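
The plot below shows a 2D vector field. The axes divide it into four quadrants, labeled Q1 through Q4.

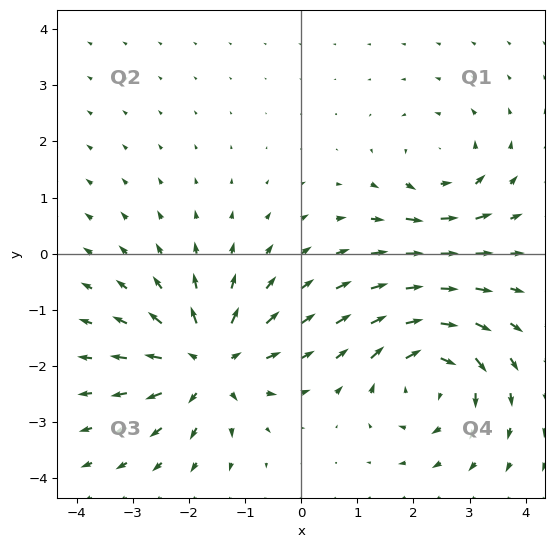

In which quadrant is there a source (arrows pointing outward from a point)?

The source sits at approximately (-1.6, -1.9), which lies in quadrant Q3. The divergence there is about +5, positive as expected for a source.

Q3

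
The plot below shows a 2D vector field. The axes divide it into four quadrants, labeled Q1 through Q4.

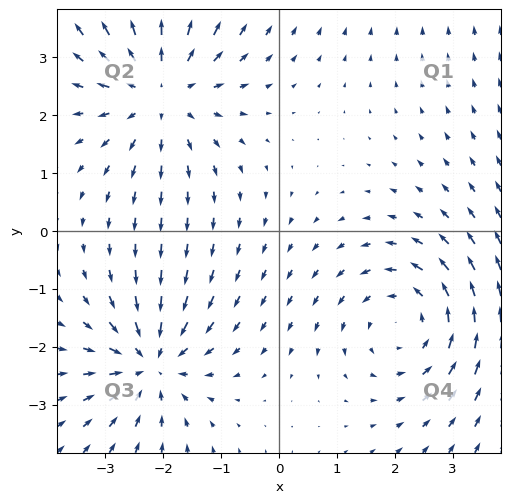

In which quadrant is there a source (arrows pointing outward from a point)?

The source sits at approximately (-2.1, 2.4), which lies in quadrant Q2. The divergence there is about +3, positive as expected for a source.

Q2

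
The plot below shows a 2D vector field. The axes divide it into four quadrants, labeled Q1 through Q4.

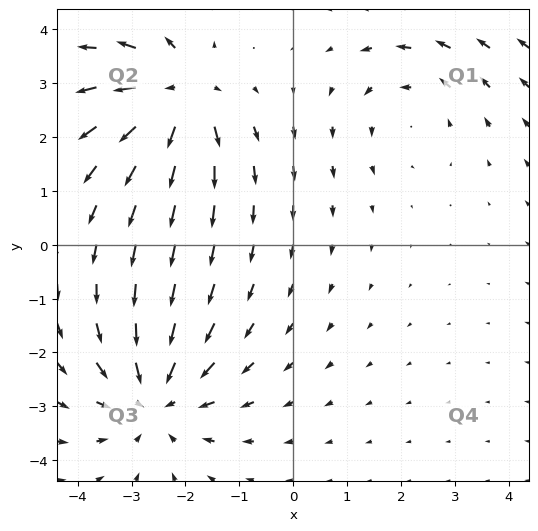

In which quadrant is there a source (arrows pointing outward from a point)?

The source sits at approximately (-2.1, 2.8), which lies in quadrant Q2. The divergence there is about +5, positive as expected for a source.

Q2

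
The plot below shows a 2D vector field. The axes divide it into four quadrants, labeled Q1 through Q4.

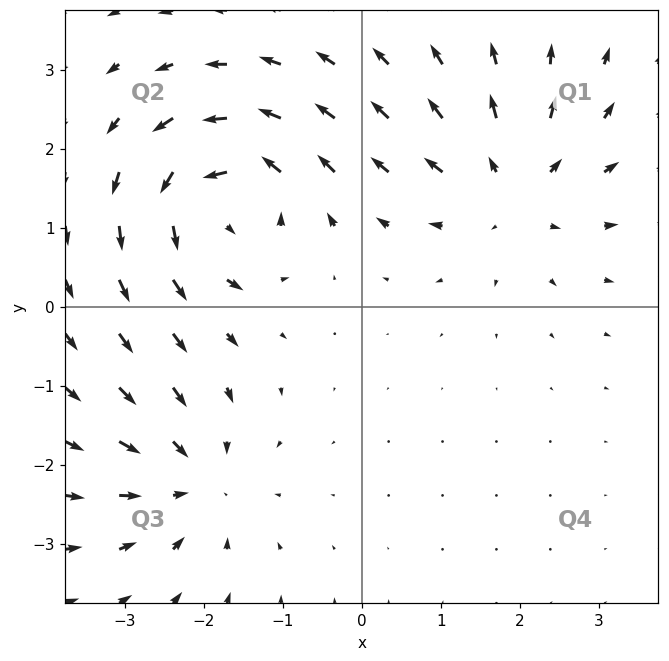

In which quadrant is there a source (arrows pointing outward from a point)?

The source sits at approximately (1.9, 1.5), which lies in quadrant Q1. The divergence there is about +4, positive as expected for a source.

Q1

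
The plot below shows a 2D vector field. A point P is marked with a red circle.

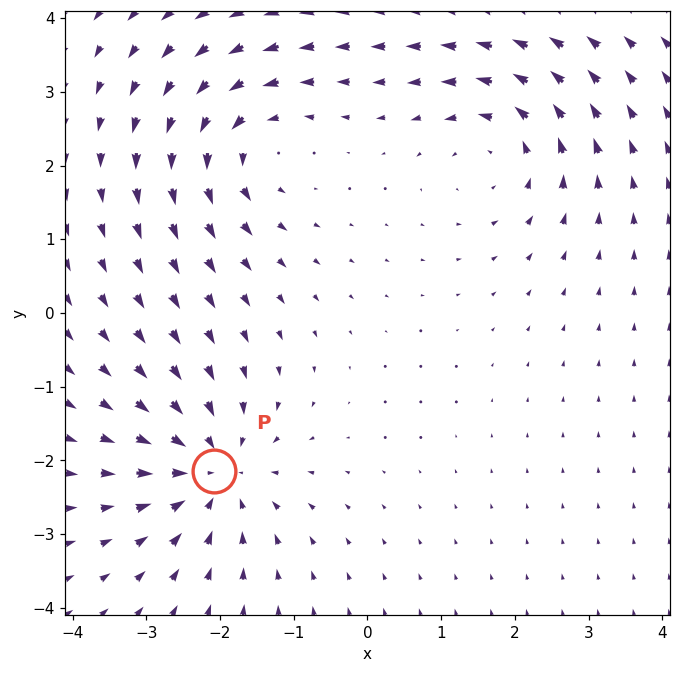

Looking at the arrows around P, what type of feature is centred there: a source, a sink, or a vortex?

sink

At P (-2.1, -2.1) the arrows converge inward. Divergence about -4, curl ≈0 — negative divergence with near-zero curl is a sink.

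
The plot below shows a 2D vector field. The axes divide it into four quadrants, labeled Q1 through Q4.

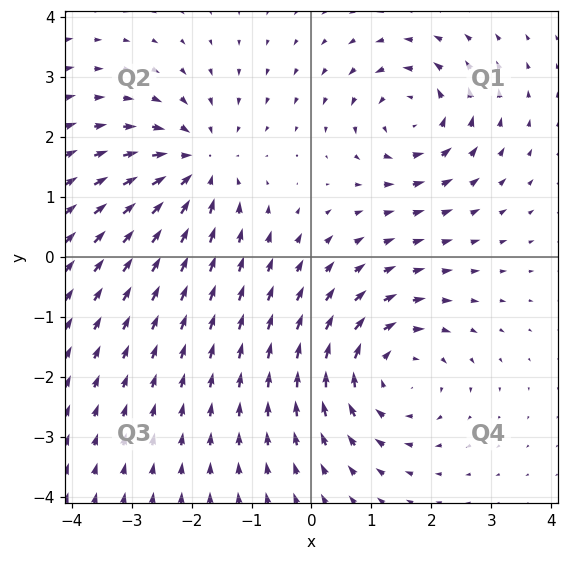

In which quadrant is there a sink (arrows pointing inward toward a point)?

Q2

The sink sits at approximately (-1.9, 1.5), which lies in quadrant Q2. The divergence there is about -4, negative as expected for a sink.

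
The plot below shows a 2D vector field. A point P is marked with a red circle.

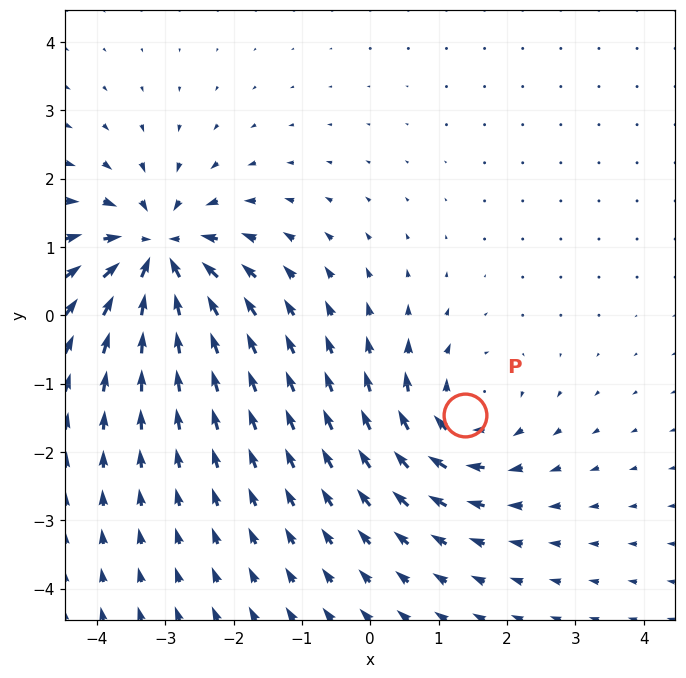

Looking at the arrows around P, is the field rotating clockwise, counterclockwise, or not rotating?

Near P at (1.4, -1.5) the arrows circulate clockwise. The curl (z-component) there is about -3; negative curl means clockwise rotation.

clockwise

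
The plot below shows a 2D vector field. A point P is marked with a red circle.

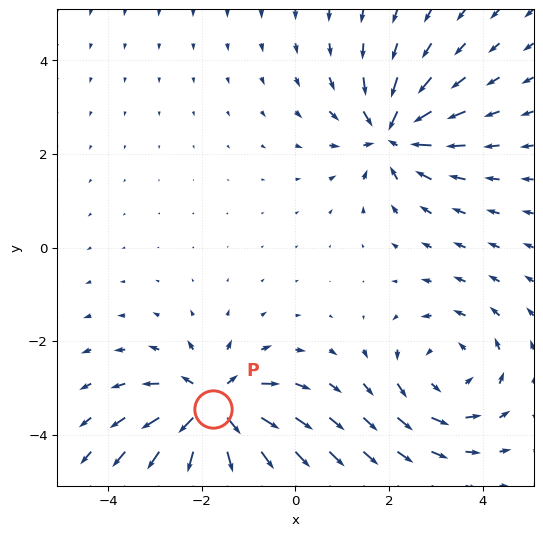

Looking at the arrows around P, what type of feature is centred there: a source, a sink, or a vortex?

At P (-1.8, -3.4) the arrows spread outward. Divergence about +5, curl ≈0 — positive divergence with near-zero curl is a source.

source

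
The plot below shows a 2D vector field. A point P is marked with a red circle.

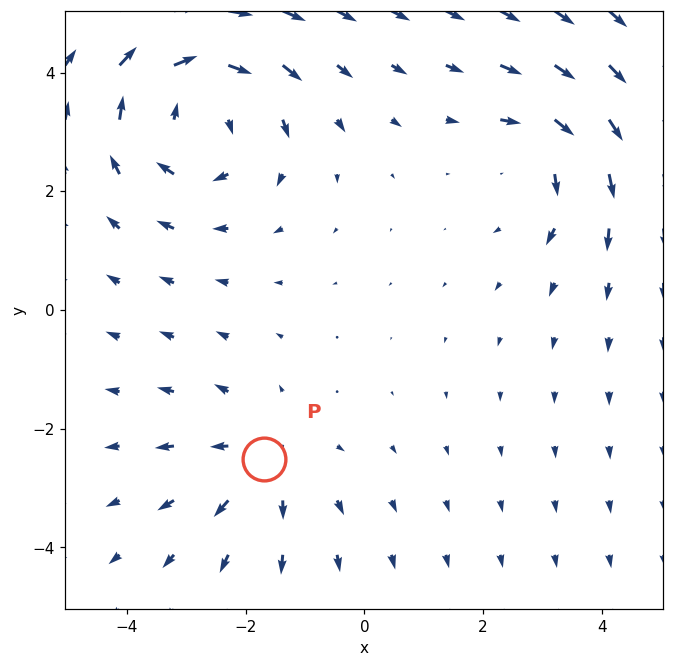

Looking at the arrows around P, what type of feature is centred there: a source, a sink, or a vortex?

source

At P (-1.7, -2.5) the arrows spread outward. Divergence about +3, curl ≈0 — positive divergence with near-zero curl is a source.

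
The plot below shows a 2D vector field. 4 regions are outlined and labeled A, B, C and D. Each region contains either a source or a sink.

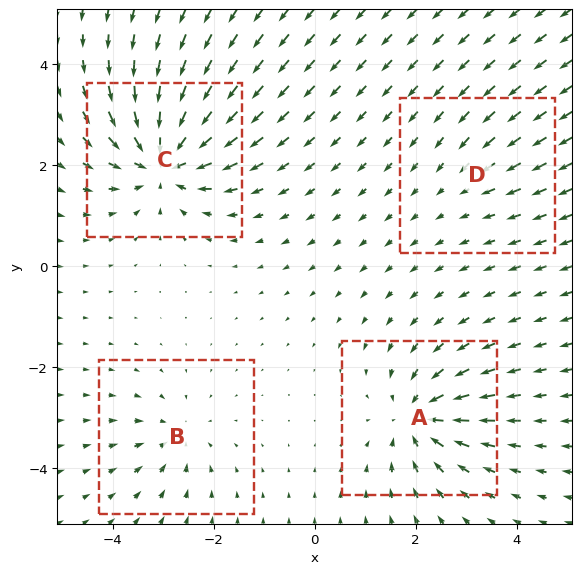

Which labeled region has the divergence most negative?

C

Divergence at each region's feature centre — A: about -6, B: about -4, C: about -9, D: about -2. Region C is most negative.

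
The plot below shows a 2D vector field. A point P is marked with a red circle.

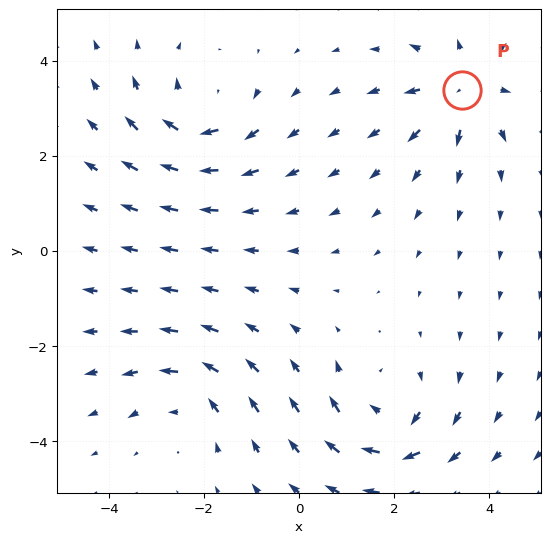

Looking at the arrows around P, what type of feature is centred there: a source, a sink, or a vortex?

source

At P (3.4, 3.4) the arrows spread outward. Divergence about +4, curl ≈0 — positive divergence with near-zero curl is a source.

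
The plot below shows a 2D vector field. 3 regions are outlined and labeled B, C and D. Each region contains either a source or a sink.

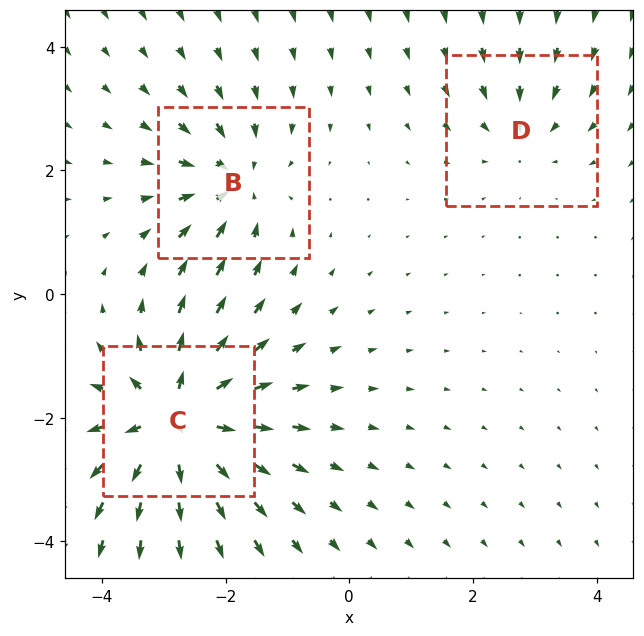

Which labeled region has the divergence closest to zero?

Divergence at each region's feature centre — B: about -4, C: about +6, D: about -2. Region D is closest to zero.

D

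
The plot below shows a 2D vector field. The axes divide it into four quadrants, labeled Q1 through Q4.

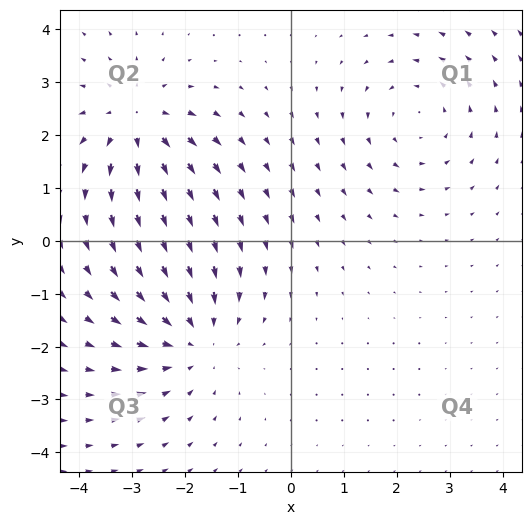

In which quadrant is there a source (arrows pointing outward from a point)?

The source sits at approximately (-2.9, 2.2), which lies in quadrant Q2. The divergence there is about +4, positive as expected for a source.

Q2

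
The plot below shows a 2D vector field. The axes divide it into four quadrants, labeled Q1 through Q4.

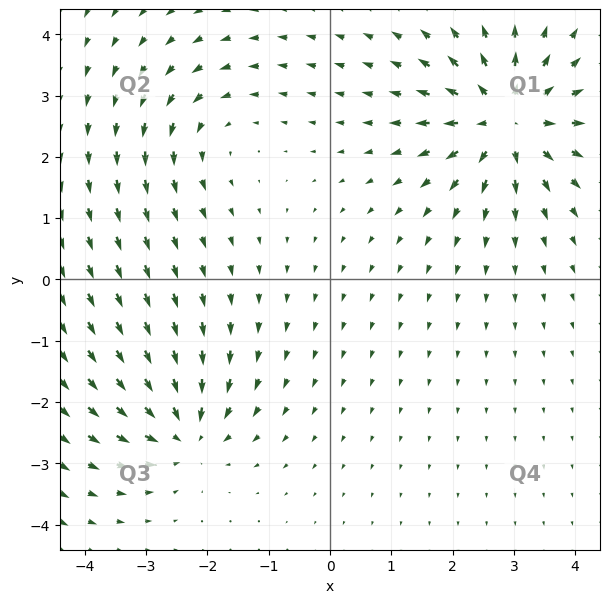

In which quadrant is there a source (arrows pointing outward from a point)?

The source sits at approximately (2.9, 2.6), which lies in quadrant Q1. The divergence there is about +5, positive as expected for a source.

Q1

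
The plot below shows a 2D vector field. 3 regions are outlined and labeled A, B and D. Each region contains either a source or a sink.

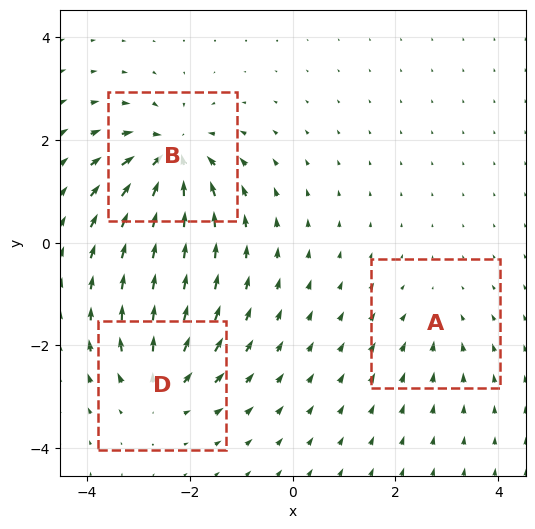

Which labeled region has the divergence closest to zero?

Divergence at each region's feature centre — A: about -2, B: about -6, D: about +4. Region A is closest to zero.

A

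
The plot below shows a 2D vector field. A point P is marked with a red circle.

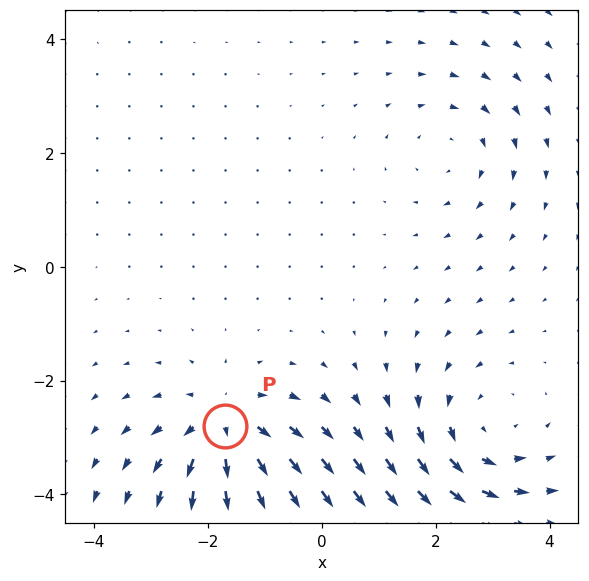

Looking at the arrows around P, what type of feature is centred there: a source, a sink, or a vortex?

At P (-1.7, -2.8) the arrows spread outward. Divergence about +5, curl ≈0 — positive divergence with near-zero curl is a source.

source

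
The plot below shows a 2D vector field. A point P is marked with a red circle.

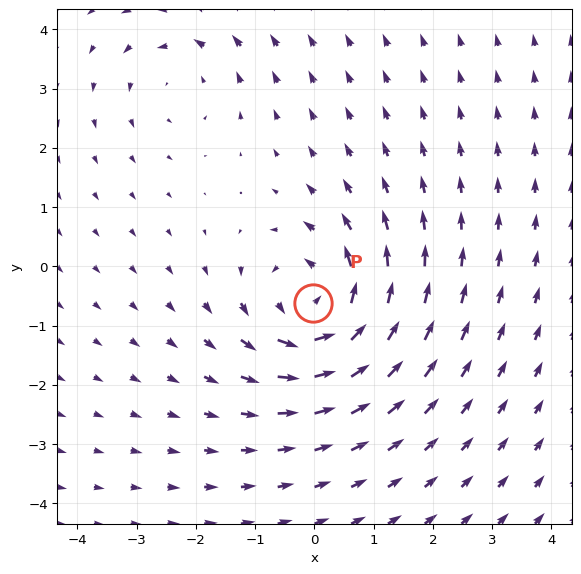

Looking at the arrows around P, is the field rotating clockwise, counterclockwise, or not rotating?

Near P at (-0.0, -0.6) the arrows circulate counterclockwise. The curl (z-component) there is about +5; positive curl means counterclockwise rotation.

counterclockwise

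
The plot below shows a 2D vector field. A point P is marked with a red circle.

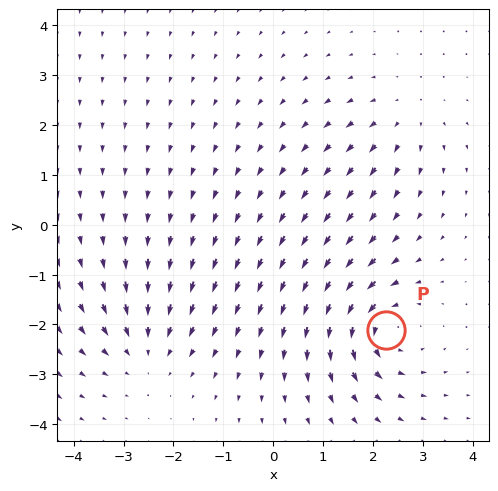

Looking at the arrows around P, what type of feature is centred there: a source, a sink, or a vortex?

At P (2.3, -2.1) the arrows circulate counterclockwise. Divergence ≈0, curl about +6 — near-zero divergence with nonzero curl is a vortex.

vortex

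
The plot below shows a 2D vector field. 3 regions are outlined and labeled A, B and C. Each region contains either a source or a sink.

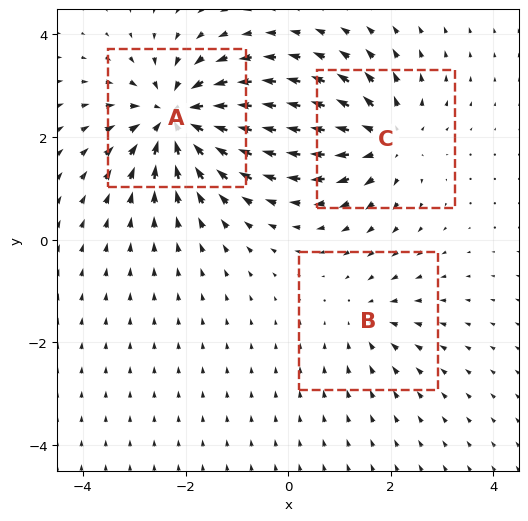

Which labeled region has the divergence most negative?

Divergence at each region's feature centre — A: about -5, B: about -2, C: about +4. Region A is most negative.

A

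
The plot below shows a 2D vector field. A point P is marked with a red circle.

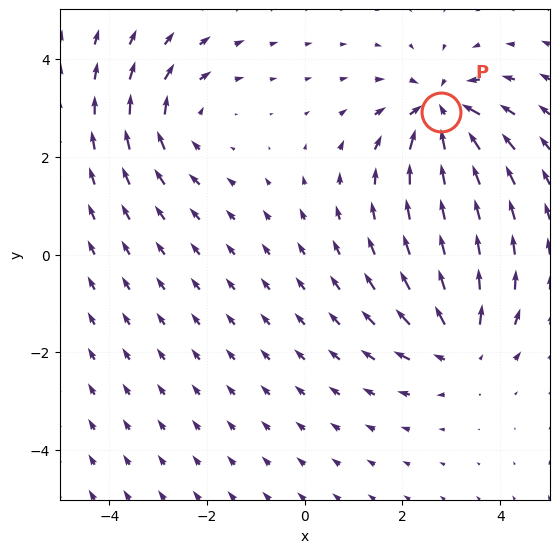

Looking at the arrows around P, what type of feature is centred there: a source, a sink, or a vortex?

At P (2.8, 2.9) the arrows converge inward. Divergence about -5, curl ≈0 — negative divergence with near-zero curl is a sink.

sink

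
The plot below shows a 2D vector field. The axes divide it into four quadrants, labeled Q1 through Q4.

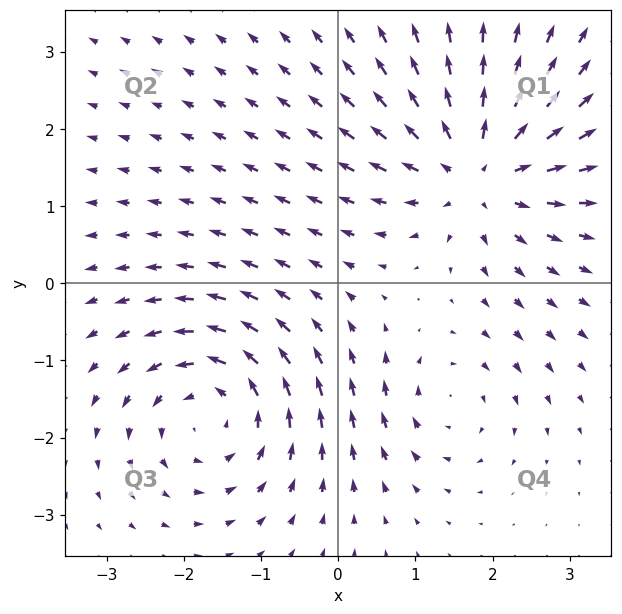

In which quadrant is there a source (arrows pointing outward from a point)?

The source sits at approximately (1.8, 1.5), which lies in quadrant Q1. The divergence there is about +6, positive as expected for a source.

Q1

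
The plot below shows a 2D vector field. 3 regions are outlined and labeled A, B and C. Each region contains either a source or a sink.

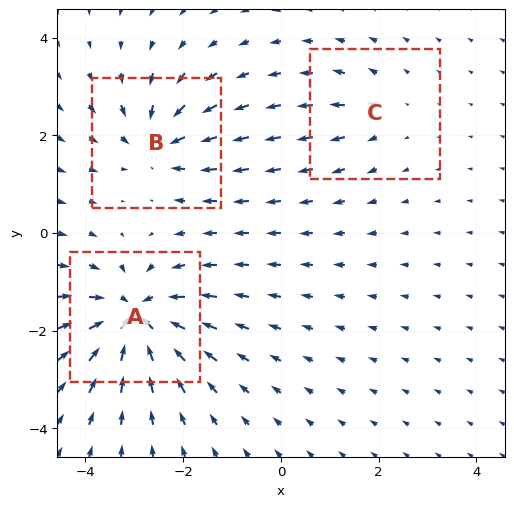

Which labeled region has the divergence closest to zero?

Divergence at each region's feature centre — A: about -6, B: about -4, C: about +2. Region C is closest to zero.

C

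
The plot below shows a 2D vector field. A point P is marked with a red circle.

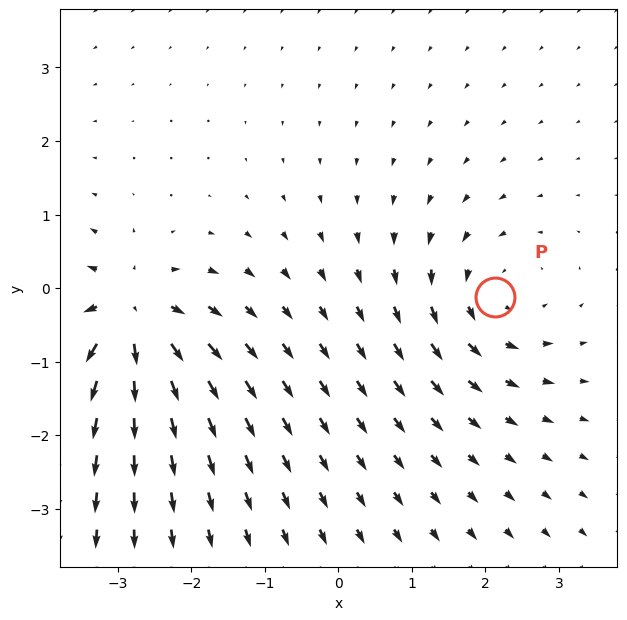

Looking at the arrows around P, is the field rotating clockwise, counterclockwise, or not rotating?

counterclockwise

Near P at (2.1, -0.1) the arrows circulate counterclockwise. The curl (z-component) there is about +3; positive curl means counterclockwise rotation.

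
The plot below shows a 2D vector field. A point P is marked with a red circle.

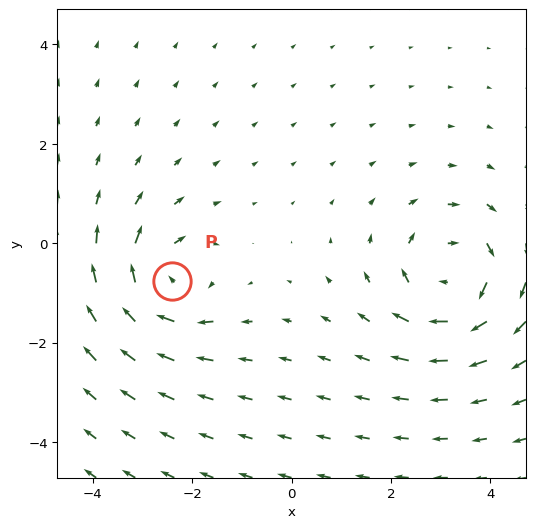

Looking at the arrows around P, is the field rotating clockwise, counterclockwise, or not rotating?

clockwise

Near P at (-2.4, -0.7) the arrows circulate clockwise. The curl (z-component) there is about -5; negative curl means clockwise rotation.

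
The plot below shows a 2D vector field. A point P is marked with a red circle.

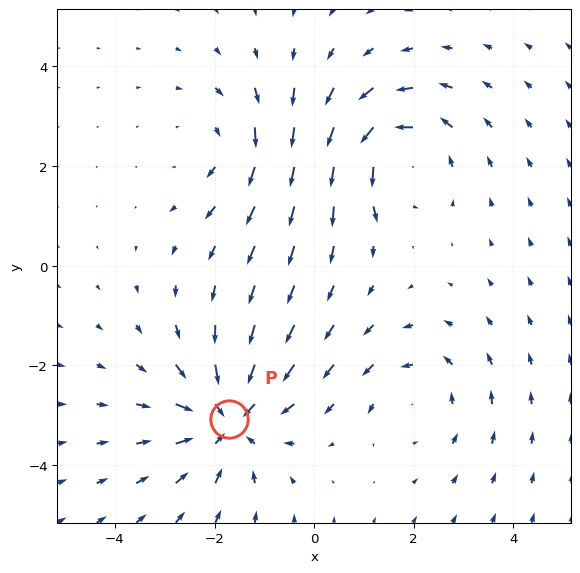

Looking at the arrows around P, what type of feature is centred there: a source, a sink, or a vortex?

At P (-1.7, -3.1) the arrows converge inward. Divergence about -4, curl ≈0 — negative divergence with near-zero curl is a sink.

sink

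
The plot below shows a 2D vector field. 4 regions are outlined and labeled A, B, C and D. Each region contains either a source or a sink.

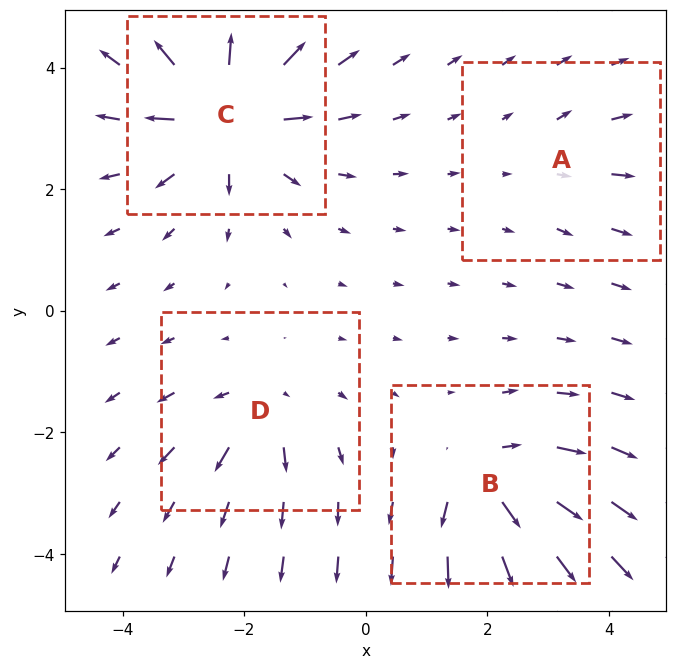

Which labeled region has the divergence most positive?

C

Divergence at each region's feature centre — A: about +2, B: about +6, C: about +8, D: about +4. Region C is most positive.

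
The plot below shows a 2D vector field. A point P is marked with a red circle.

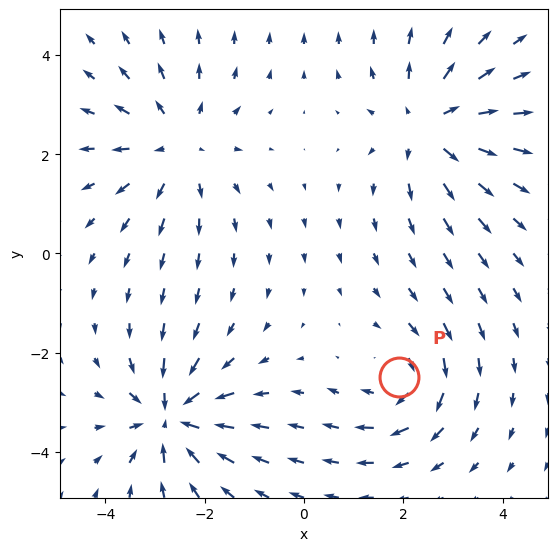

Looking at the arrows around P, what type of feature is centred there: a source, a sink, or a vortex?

At P (1.9, -2.5) the arrows circulate clockwise. Divergence ≈0, curl about -4 — near-zero divergence with nonzero curl is a vortex.

vortex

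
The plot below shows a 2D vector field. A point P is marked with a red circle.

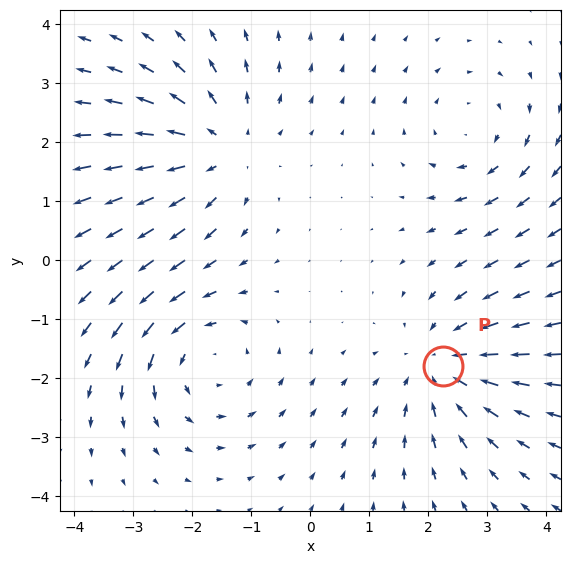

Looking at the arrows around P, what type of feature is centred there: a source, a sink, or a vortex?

At P (2.2, -1.8) the arrows converge inward. Divergence about -3, curl ≈0 — negative divergence with near-zero curl is a sink.

sink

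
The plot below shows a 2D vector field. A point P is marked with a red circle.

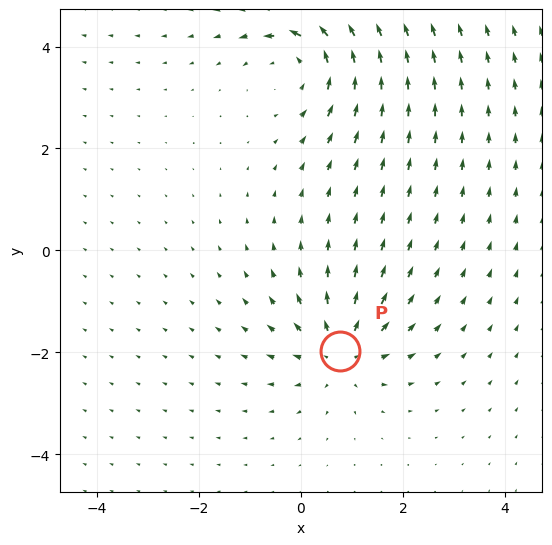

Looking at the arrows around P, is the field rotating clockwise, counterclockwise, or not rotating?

Near P at (0.8, -2.0) the arrows show no circulation. The curl there is ≈0.

not rotating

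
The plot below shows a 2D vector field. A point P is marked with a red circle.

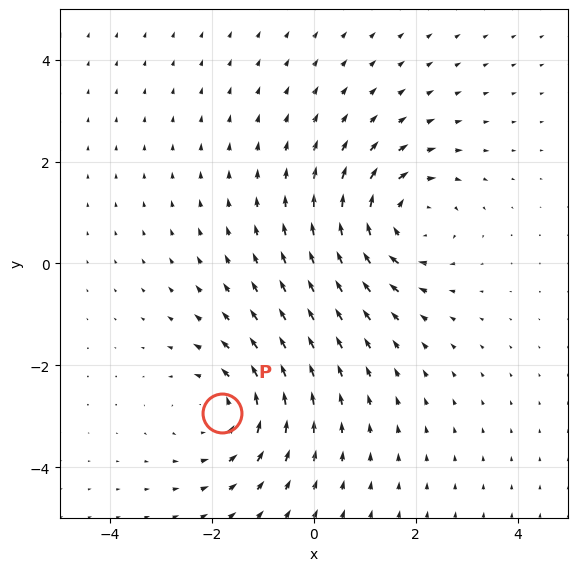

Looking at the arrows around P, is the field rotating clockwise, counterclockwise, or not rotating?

counterclockwise

Near P at (-1.8, -2.9) the arrows circulate counterclockwise. The curl (z-component) there is about +3; positive curl means counterclockwise rotation.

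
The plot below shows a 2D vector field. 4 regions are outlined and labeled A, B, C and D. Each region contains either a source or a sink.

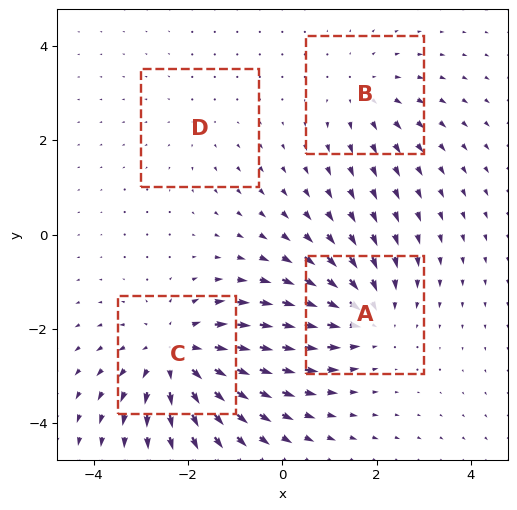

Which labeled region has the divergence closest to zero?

Divergence at each region's feature centre — A: about -4, B: about +3, C: about +6, D: about +2. Region D is closest to zero.

D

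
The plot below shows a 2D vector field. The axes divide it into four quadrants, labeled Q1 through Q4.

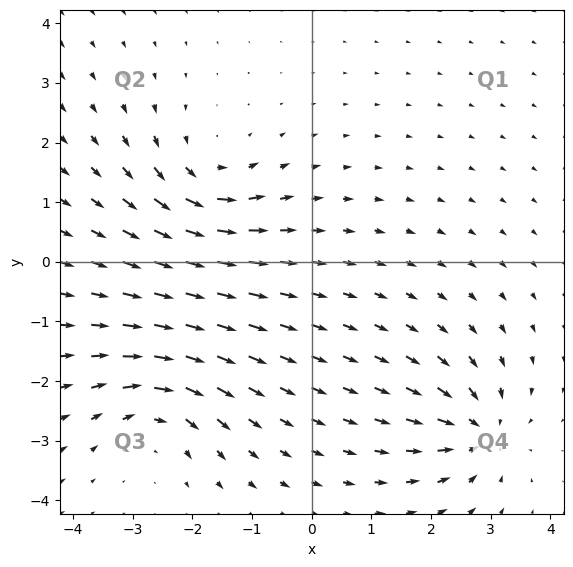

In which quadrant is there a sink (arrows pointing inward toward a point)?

Q4

The sink sits at approximately (2.8, -2.8), which lies in quadrant Q4. The divergence there is about -6, negative as expected for a sink.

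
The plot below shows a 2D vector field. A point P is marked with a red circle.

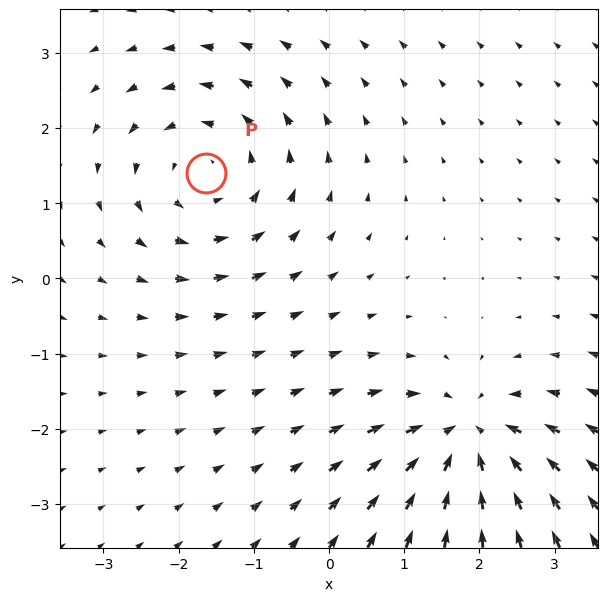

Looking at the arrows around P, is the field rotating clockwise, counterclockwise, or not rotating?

counterclockwise

Near P at (-1.6, 1.4) the arrows circulate counterclockwise. The curl (z-component) there is about +3; positive curl means counterclockwise rotation.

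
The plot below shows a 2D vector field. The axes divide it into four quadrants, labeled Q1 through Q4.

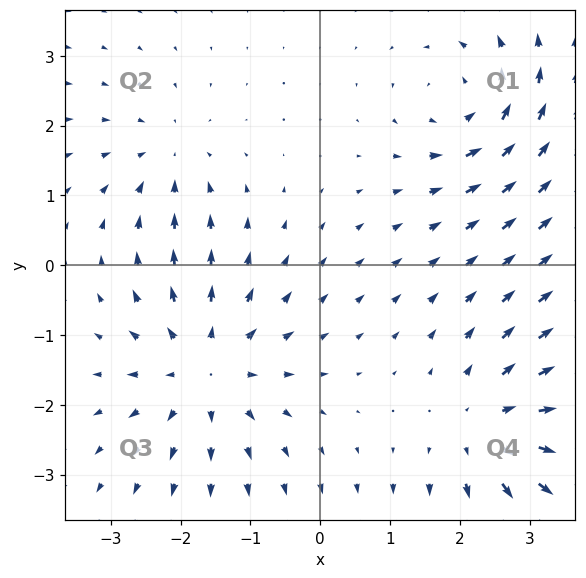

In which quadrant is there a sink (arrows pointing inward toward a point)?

Q2

The sink sits at approximately (-2.2, 1.5), which lies in quadrant Q2. The divergence there is about -3, negative as expected for a sink.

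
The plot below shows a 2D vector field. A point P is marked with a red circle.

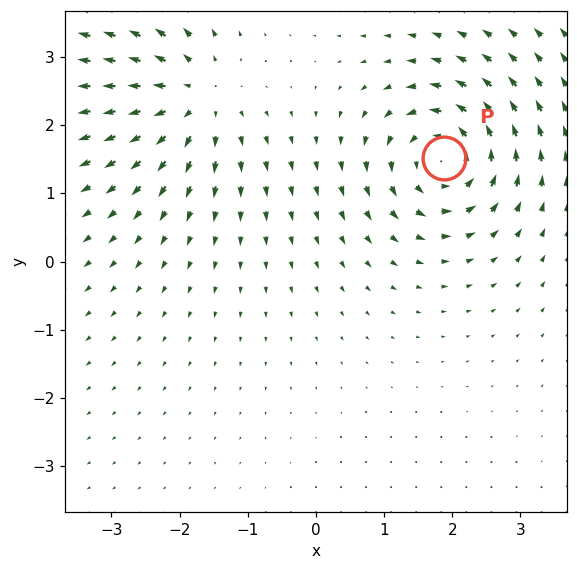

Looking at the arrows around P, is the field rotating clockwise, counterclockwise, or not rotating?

Near P at (1.9, 1.5) the arrows circulate counterclockwise. The curl (z-component) there is about +6; positive curl means counterclockwise rotation.

counterclockwise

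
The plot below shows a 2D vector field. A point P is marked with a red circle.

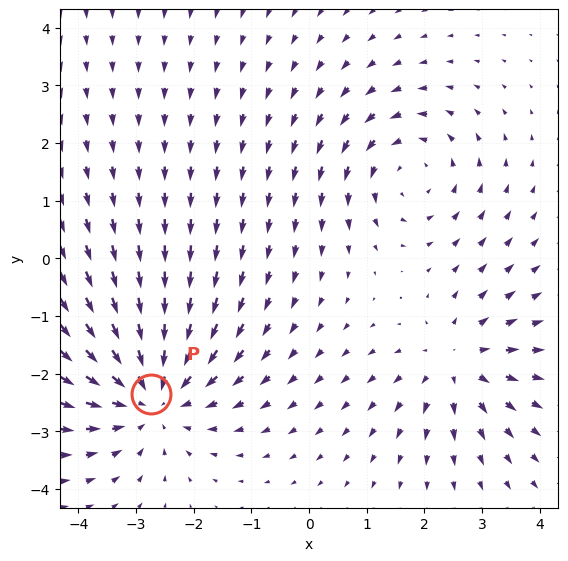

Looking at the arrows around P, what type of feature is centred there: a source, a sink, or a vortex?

At P (-2.7, -2.4) the arrows converge inward. Divergence about -3, curl ≈0 — negative divergence with near-zero curl is a sink.

sink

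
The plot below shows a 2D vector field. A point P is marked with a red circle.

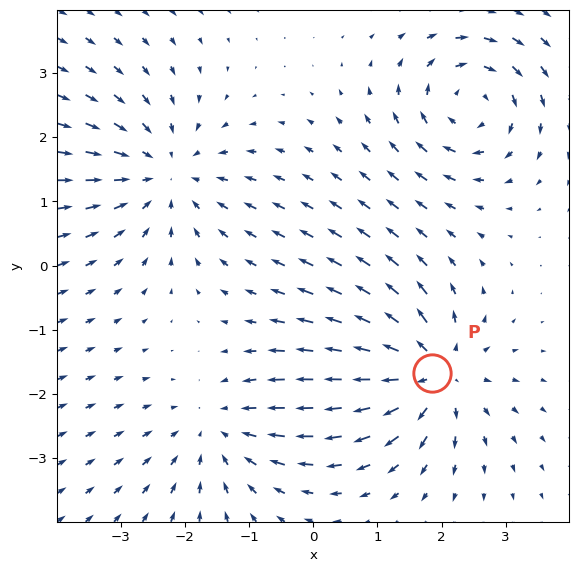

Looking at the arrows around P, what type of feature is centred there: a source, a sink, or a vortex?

source

At P (1.8, -1.7) the arrows spread outward. Divergence about +5, curl ≈0 — positive divergence with near-zero curl is a source.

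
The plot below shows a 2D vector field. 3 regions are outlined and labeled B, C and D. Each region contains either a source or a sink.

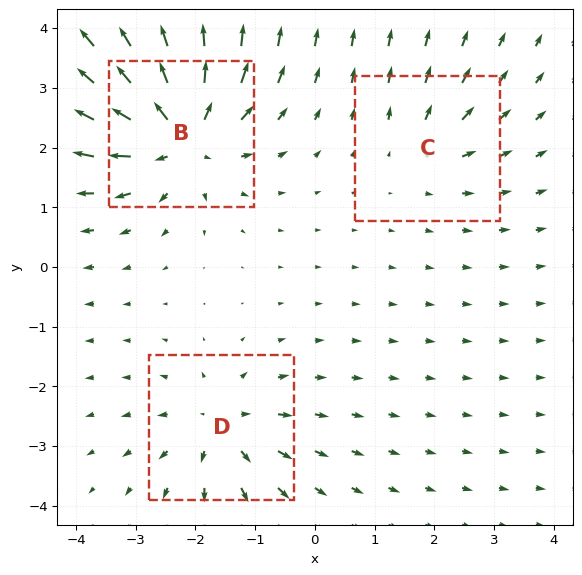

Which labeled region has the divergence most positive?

B

Divergence at each region's feature centre — B: about +6, C: about +2, D: about +4. Region B is most positive.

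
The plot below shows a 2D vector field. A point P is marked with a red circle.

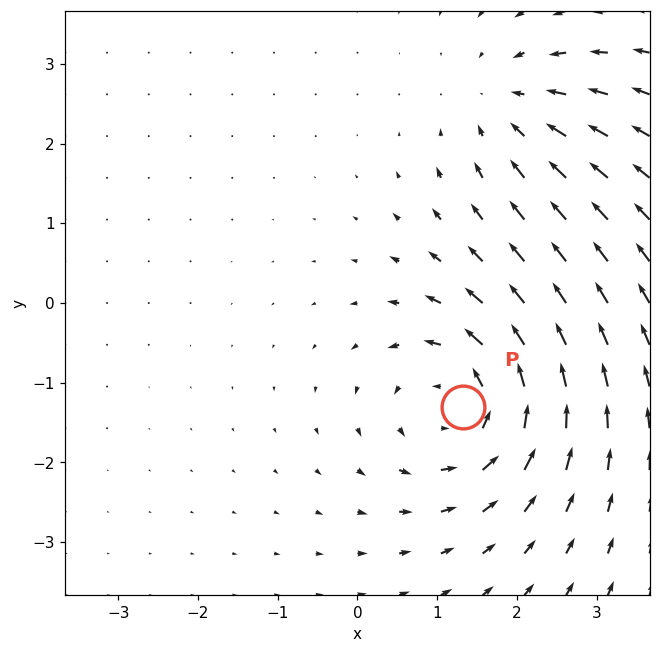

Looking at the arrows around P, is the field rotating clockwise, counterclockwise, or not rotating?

Near P at (1.3, -1.3) the arrows circulate counterclockwise. The curl (z-component) there is about +5; positive curl means counterclockwise rotation.

counterclockwise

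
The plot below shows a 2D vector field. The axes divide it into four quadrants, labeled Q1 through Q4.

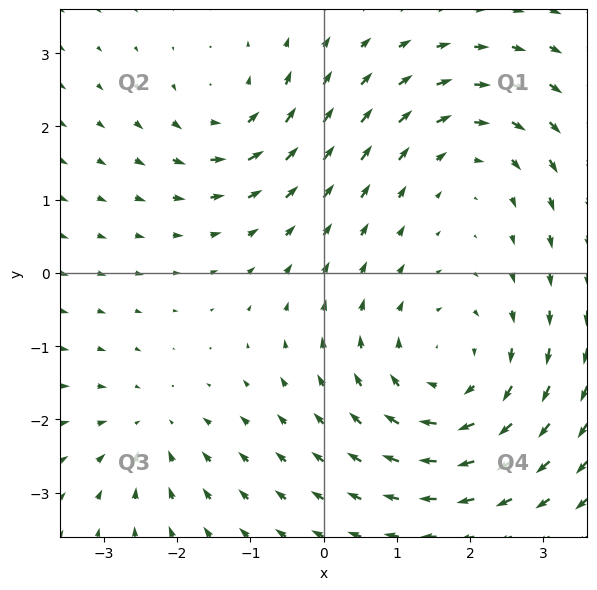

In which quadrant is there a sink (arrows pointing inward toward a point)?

The sink sits at approximately (-2.4, -2.2), which lies in quadrant Q3. The divergence there is about -3, negative as expected for a sink.

Q3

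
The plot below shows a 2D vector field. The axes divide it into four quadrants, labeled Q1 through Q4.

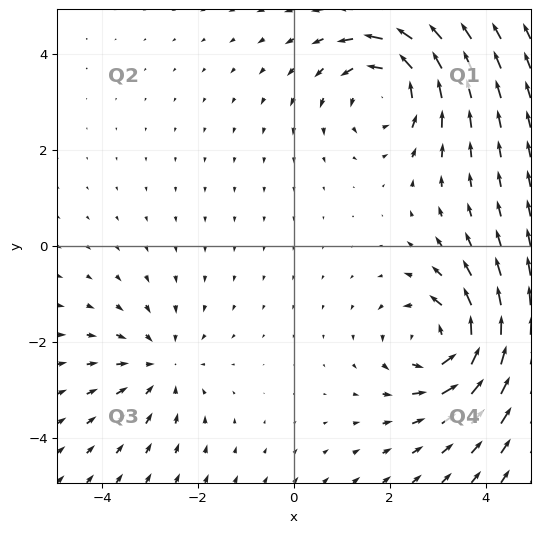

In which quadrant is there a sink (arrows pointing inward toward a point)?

The sink sits at approximately (-2.8, -2.5), which lies in quadrant Q3. The divergence there is about -2, negative as expected for a sink.

Q3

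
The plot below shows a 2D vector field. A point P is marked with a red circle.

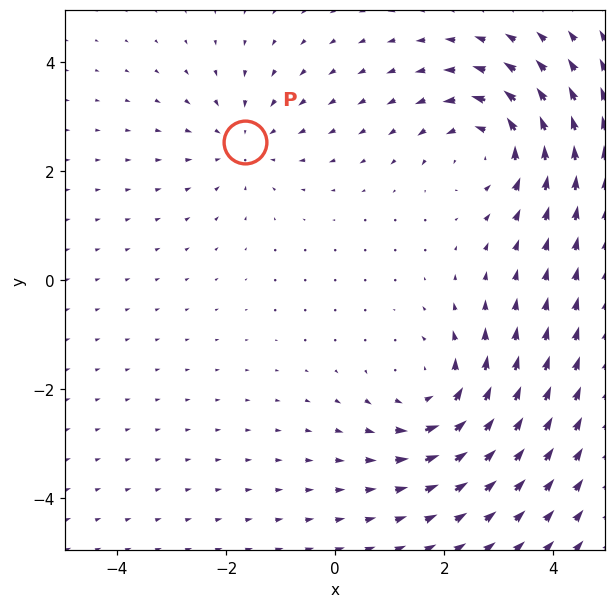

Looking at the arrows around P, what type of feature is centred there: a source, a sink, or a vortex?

At P (-1.7, 2.5) the arrows converge inward. Divergence about -2, curl ≈0 — negative divergence with near-zero curl is a sink.

sink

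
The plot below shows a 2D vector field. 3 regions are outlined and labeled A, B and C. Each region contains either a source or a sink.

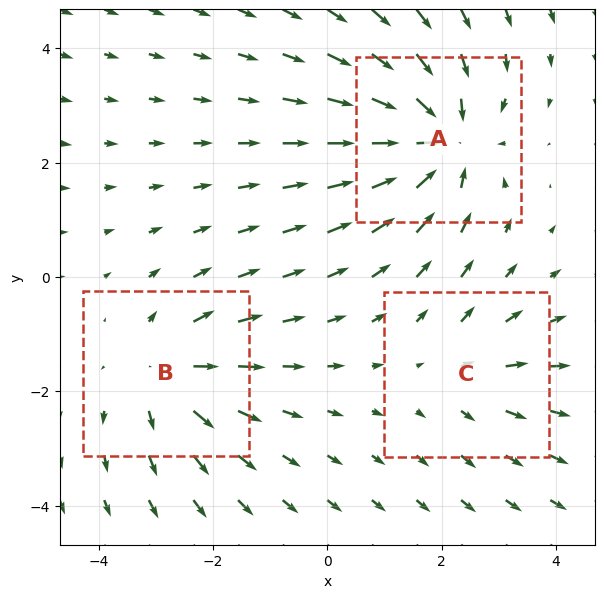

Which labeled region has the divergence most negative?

A

Divergence at each region's feature centre — A: about -5, B: about +3, C: about +2. Region A is most negative.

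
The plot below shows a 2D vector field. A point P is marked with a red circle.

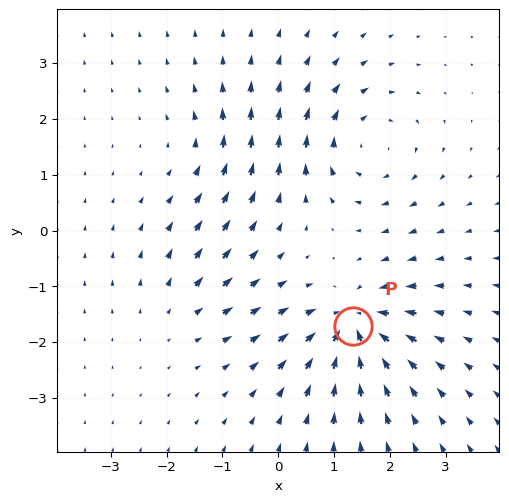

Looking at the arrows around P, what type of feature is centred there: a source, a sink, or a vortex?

At P (1.3, -1.7) the arrows converge inward. Divergence about -7, curl ≈0 — negative divergence with near-zero curl is a sink.

sink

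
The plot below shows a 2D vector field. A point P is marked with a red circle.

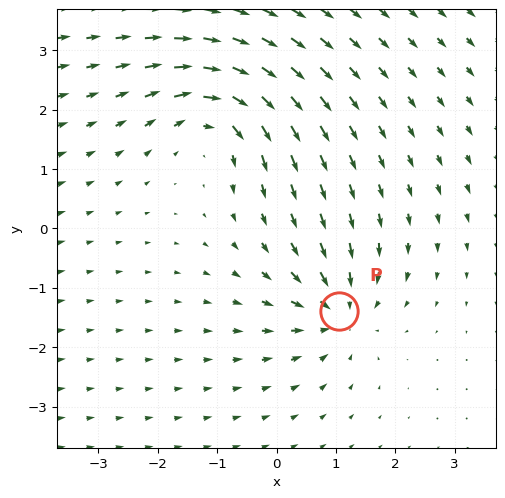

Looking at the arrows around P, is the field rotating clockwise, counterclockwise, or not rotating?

Near P at (1.0, -1.4) the arrows show no circulation. The curl there is ≈0.

not rotating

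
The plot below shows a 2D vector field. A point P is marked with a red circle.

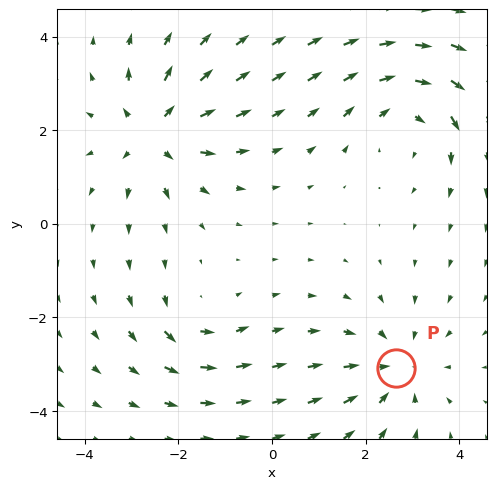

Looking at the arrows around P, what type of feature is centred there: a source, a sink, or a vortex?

At P (2.7, -3.1) the arrows converge inward. Divergence about -4, curl ≈0 — negative divergence with near-zero curl is a sink.

sink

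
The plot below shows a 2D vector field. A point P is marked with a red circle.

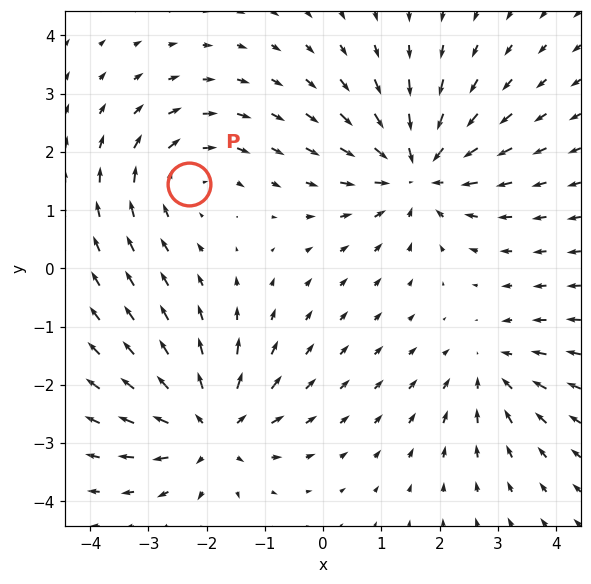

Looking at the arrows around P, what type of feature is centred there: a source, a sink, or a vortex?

At P (-2.3, 1.5) the arrows circulate clockwise. Divergence ≈0, curl about -3 — near-zero divergence with nonzero curl is a vortex.

vortex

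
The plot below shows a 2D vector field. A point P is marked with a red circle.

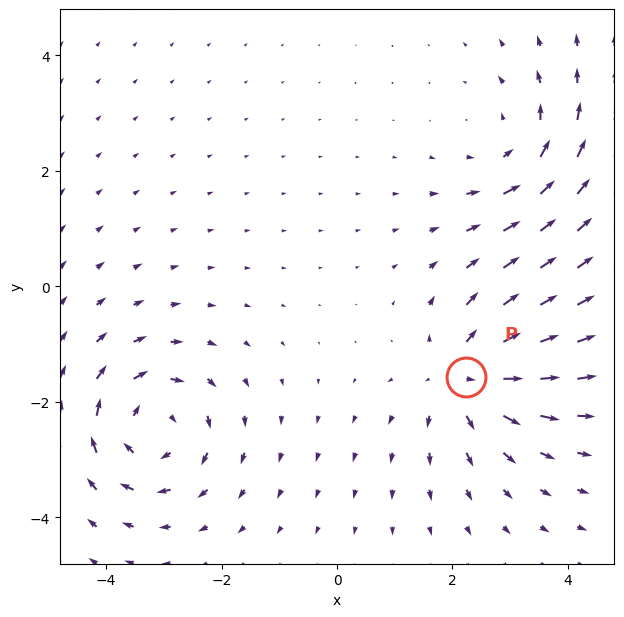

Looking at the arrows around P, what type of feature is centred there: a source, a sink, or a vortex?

At P (2.2, -1.6) the arrows spread outward. Divergence about +5, curl ≈0 — positive divergence with near-zero curl is a source.

source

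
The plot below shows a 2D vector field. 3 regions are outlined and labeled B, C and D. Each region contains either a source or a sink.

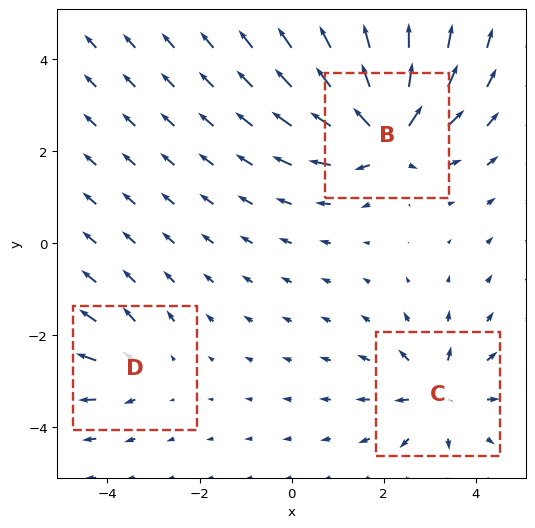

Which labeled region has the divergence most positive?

B

Divergence at each region's feature centre — B: about +6, C: about +4, D: about +3. Region B is most positive.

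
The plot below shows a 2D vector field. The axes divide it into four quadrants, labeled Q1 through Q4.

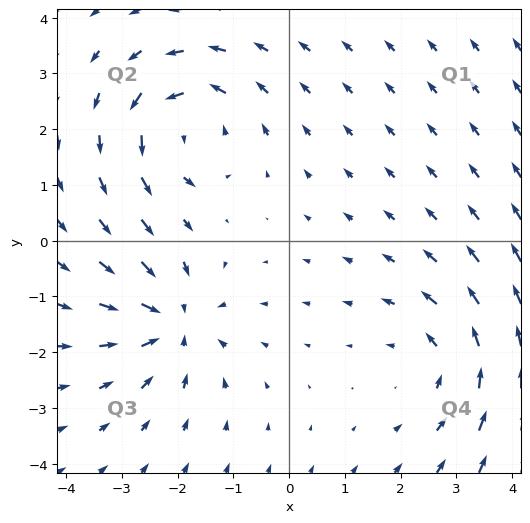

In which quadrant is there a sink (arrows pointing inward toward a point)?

Q3

The sink sits at approximately (-2.1, -1.5), which lies in quadrant Q3. The divergence there is about -5, negative as expected for a sink.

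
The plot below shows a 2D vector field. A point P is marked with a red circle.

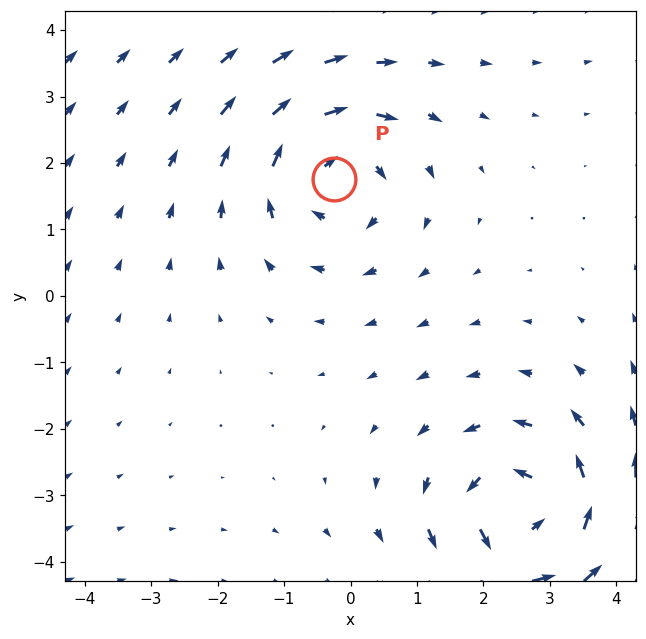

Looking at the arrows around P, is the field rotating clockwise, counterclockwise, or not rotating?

Near P at (-0.2, 1.8) the arrows circulate clockwise. The curl (z-component) there is about -3; negative curl means clockwise rotation.

clockwise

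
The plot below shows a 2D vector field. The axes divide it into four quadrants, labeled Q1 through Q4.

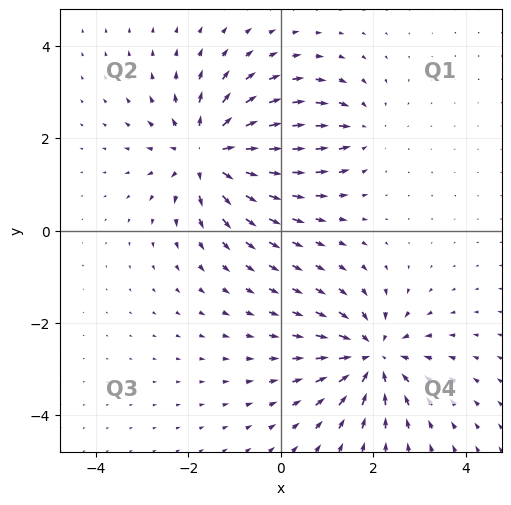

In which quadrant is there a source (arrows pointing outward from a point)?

Q2

The source sits at approximately (-1.5, 1.7), which lies in quadrant Q2. The divergence there is about +5, positive as expected for a source.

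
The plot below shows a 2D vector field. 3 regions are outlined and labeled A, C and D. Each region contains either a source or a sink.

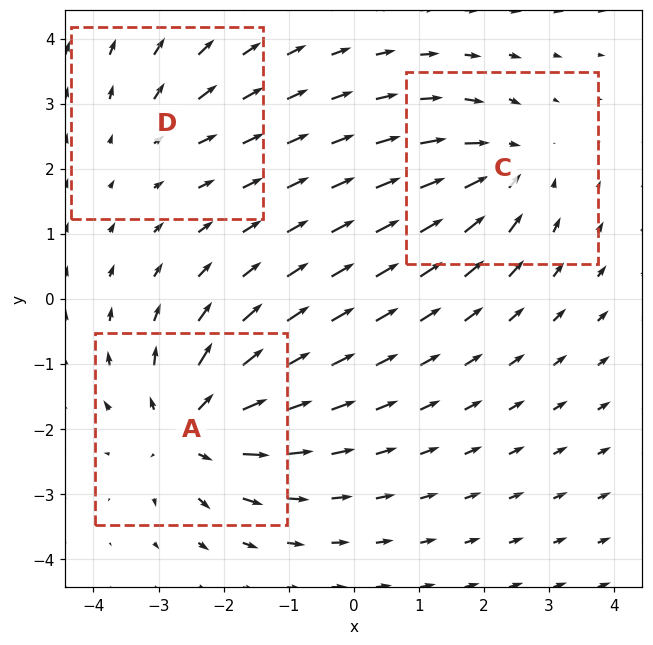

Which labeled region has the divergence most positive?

A

Divergence at each region's feature centre — A: about +5, C: about -4, D: about +2. Region A is most positive.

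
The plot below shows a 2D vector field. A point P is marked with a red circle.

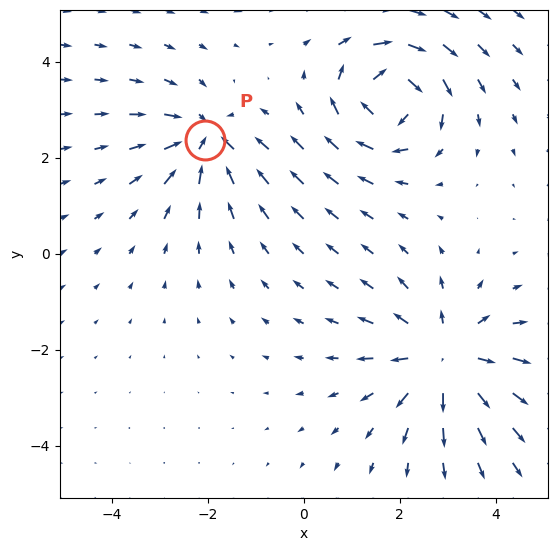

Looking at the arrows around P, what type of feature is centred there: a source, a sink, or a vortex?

At P (-2.0, 2.4) the arrows converge inward. Divergence about -4, curl ≈0 — negative divergence with near-zero curl is a sink.

sink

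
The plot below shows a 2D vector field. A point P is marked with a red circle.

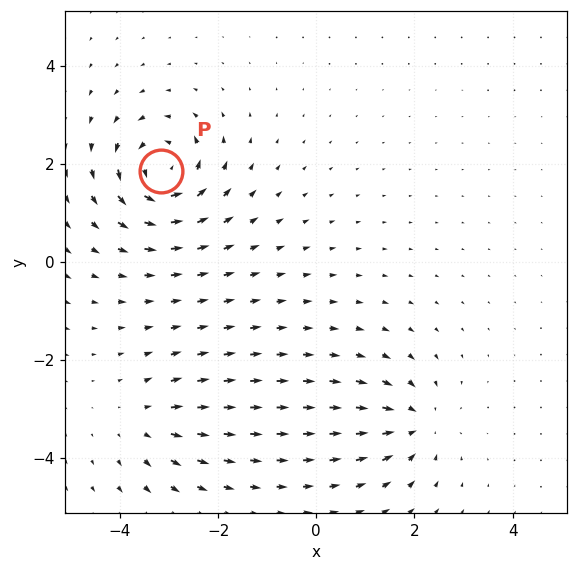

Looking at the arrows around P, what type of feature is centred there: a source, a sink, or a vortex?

At P (-3.2, 1.9) the arrows circulate counterclockwise. Divergence ≈0, curl about +6 — near-zero divergence with nonzero curl is a vortex.

vortex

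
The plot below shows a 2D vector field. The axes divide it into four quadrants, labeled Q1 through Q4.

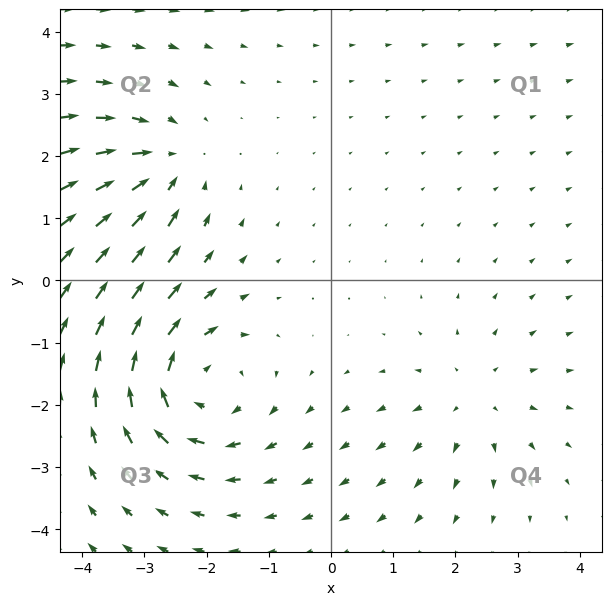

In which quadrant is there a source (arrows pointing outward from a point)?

Q4

The source sits at approximately (2.3, -1.9), which lies in quadrant Q4. The divergence there is about +2, positive as expected for a source.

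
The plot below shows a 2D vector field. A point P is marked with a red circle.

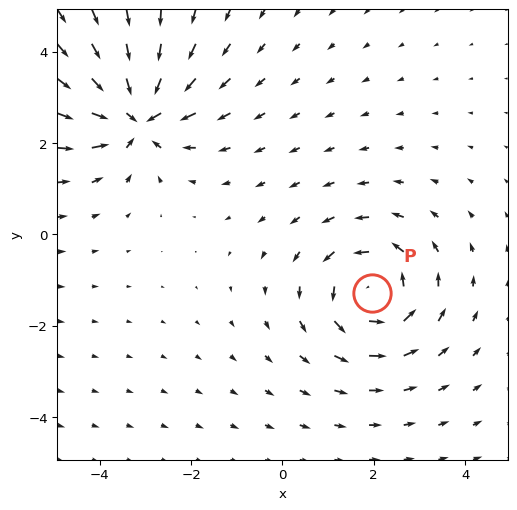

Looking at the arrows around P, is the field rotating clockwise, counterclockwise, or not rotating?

Near P at (2.0, -1.3) the arrows circulate counterclockwise. The curl (z-component) there is about +4; positive curl means counterclockwise rotation.

counterclockwise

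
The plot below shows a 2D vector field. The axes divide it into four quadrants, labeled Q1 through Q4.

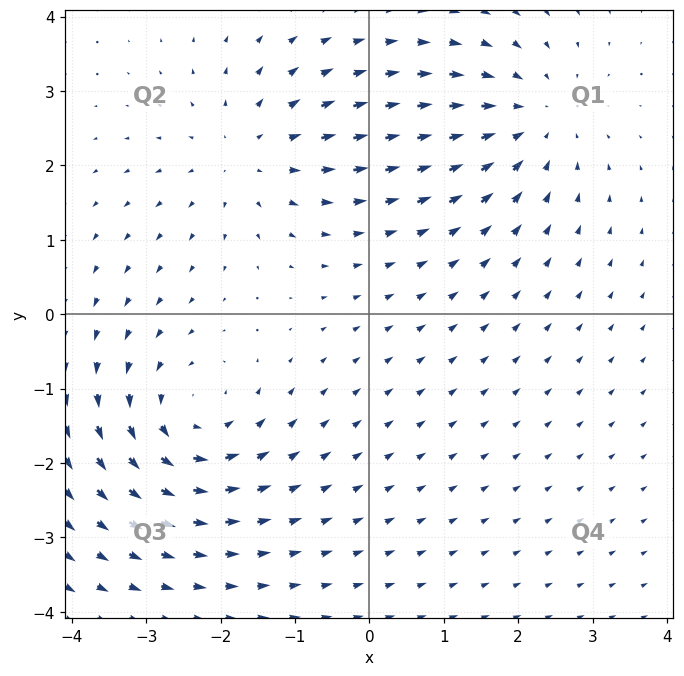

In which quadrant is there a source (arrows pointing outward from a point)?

The source sits at approximately (-1.6, 2.1), which lies in quadrant Q2. The divergence there is about +4, positive as expected for a source.

Q2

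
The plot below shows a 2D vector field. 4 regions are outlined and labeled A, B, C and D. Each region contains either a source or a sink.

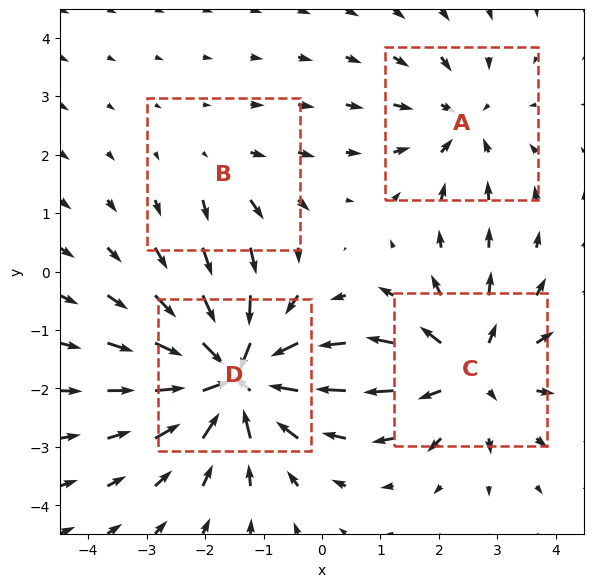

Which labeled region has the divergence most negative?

D

Divergence at each region's feature centre — A: about -4, B: about +2, C: about +5, D: about -8. Region D is most negative.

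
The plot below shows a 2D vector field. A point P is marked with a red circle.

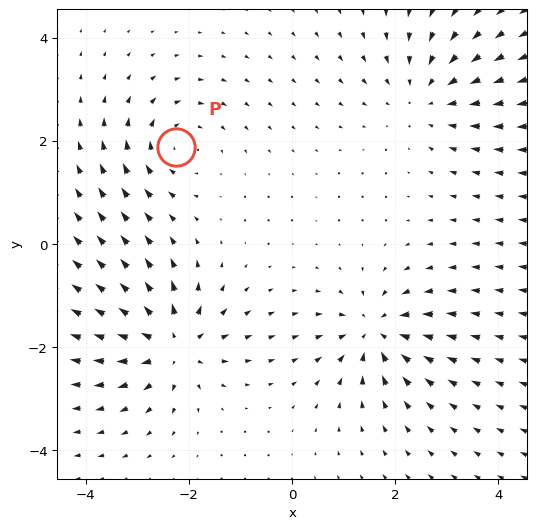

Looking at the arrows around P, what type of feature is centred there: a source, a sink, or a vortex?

vortex

At P (-2.3, 1.9) the arrows circulate clockwise. Divergence ≈0, curl about -3 — near-zero divergence with nonzero curl is a vortex.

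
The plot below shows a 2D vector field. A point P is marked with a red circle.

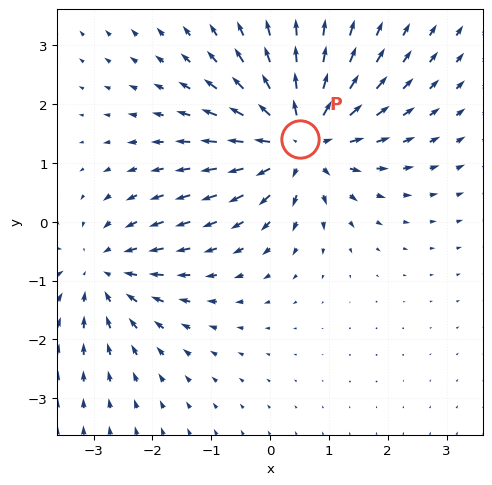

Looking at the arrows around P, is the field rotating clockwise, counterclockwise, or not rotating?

not rotating

Near P at (0.5, 1.4) the arrows show no circulation. The curl there is ≈0.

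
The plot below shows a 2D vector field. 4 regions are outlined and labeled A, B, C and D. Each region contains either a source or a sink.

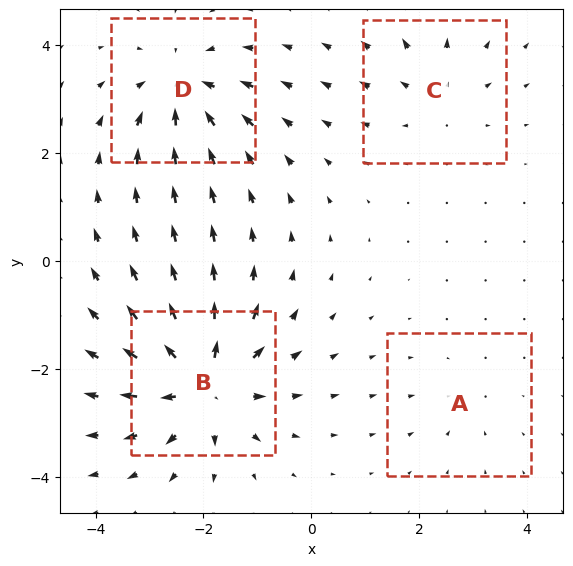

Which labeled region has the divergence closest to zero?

A

Divergence at each region's feature centre — A: about -2, B: about +7, C: about +3, D: about -5. Region A is closest to zero.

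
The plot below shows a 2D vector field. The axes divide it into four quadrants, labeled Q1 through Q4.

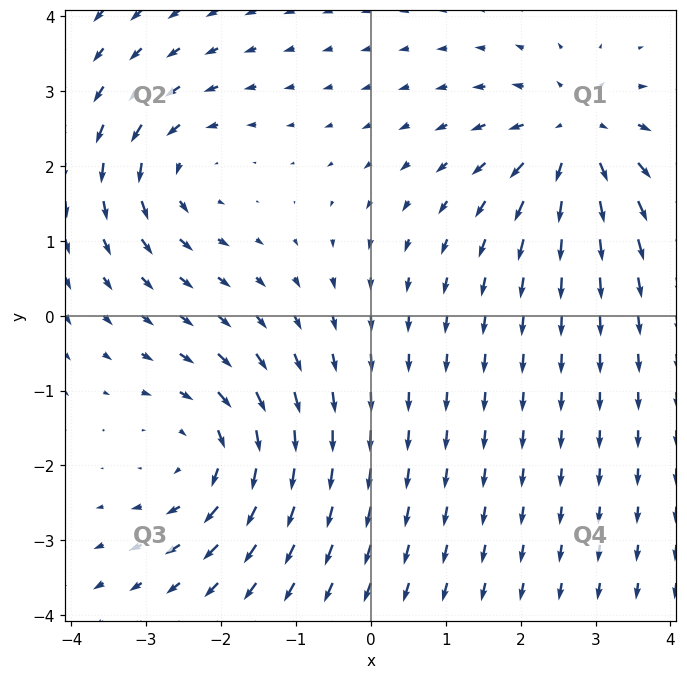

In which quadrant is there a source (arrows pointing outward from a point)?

Q1

The source sits at approximately (2.7, 2.4), which lies in quadrant Q1. The divergence there is about +4, positive as expected for a source.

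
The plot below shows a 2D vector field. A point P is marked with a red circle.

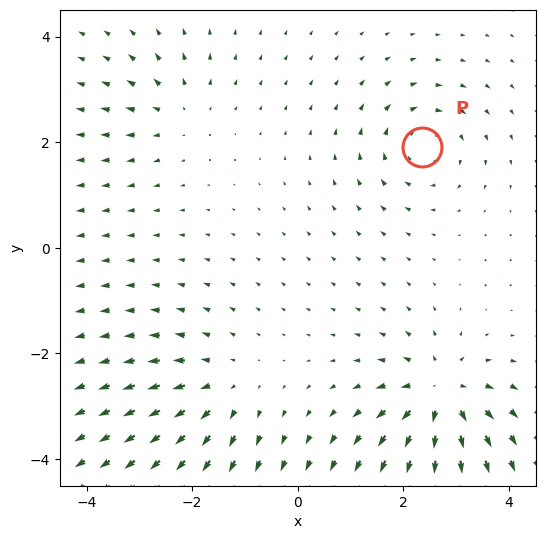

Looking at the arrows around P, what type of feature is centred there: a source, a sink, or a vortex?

At P (2.4, 1.9) the arrows circulate clockwise. Divergence ≈0, curl about -4 — near-zero divergence with nonzero curl is a vortex.

vortex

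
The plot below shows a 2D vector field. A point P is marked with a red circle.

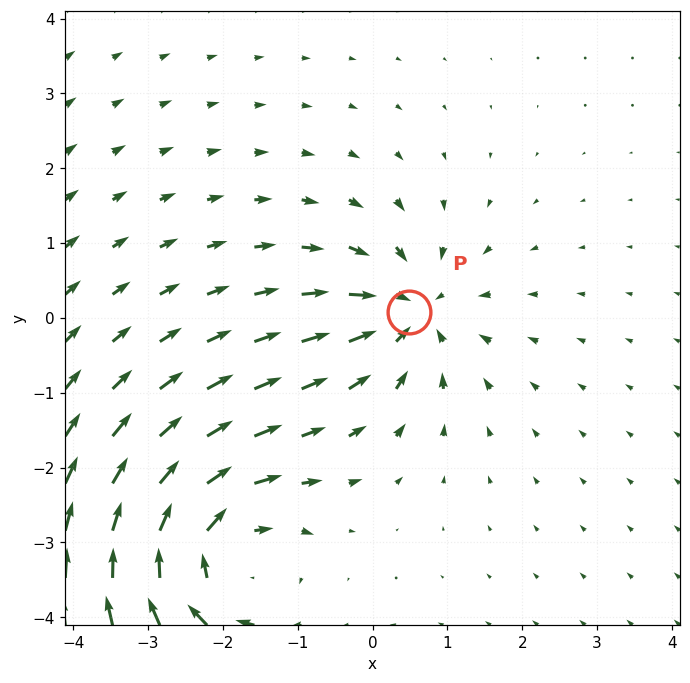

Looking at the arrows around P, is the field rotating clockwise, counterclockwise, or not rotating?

not rotating

Near P at (0.5, 0.1) the arrows show no circulation. The curl there is ≈0.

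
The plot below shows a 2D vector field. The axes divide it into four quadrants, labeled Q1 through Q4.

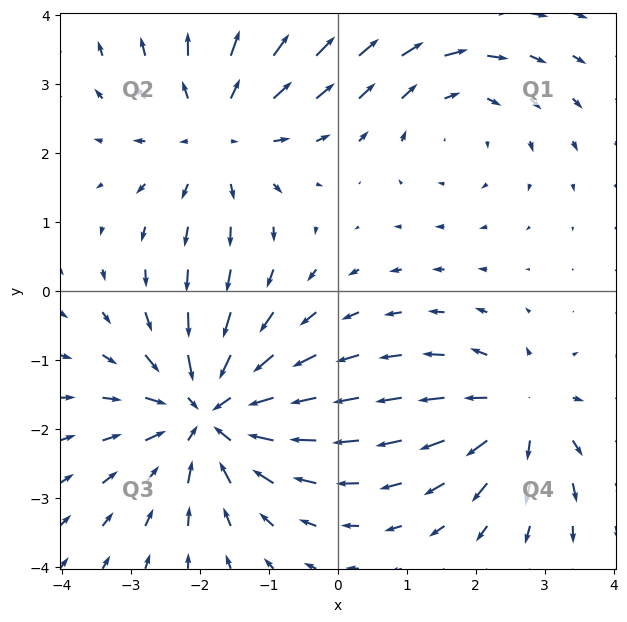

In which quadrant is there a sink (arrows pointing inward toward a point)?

Q3

The sink sits at approximately (-1.9, -1.8), which lies in quadrant Q3. The divergence there is about -5, negative as expected for a sink.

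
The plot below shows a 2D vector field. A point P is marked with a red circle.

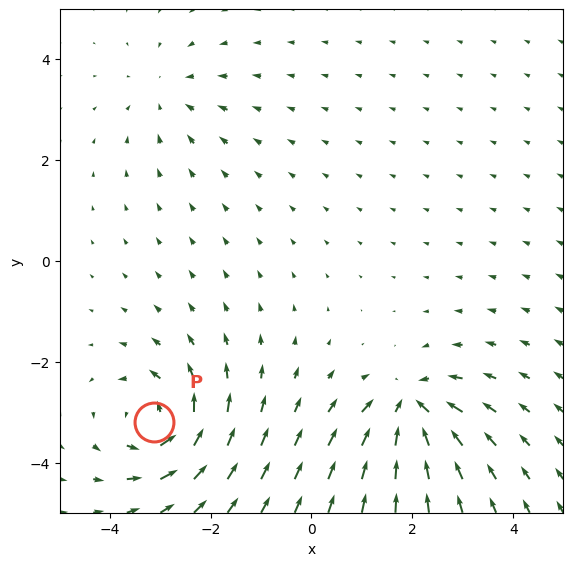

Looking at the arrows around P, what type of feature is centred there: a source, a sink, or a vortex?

vortex

At P (-3.1, -3.2) the arrows circulate counterclockwise. Divergence ≈0, curl about +7 — near-zero divergence with nonzero curl is a vortex.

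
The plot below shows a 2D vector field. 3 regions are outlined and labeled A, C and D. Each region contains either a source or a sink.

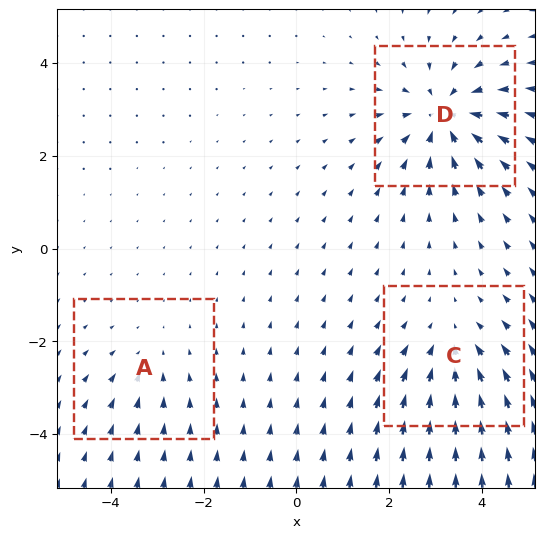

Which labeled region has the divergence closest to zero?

Divergence at each region's feature centre — A: about -2, C: about -3, D: about -5. Region A is closest to zero.

A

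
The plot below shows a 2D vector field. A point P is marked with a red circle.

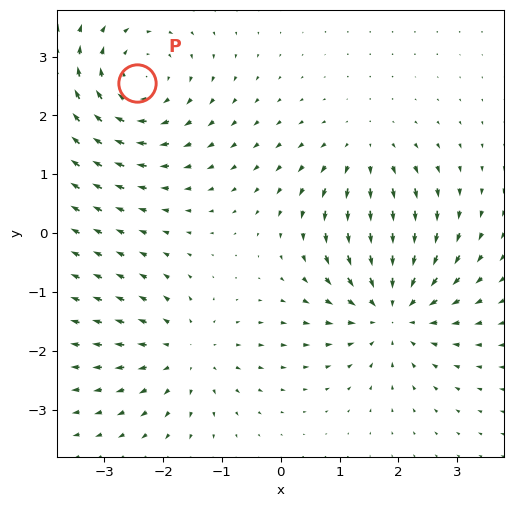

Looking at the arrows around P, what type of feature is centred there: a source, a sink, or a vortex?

At P (-2.4, 2.5) the arrows circulate clockwise. Divergence ≈0, curl about -4 — near-zero divergence with nonzero curl is a vortex.

vortex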